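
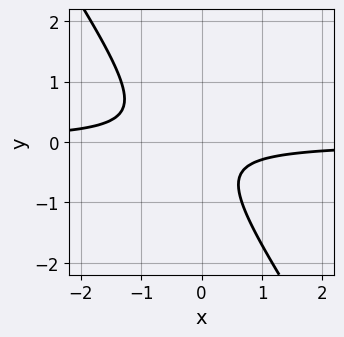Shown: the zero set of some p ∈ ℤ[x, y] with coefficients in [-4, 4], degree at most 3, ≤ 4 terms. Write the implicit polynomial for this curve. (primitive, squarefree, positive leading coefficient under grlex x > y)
First, degree: the shape is more complex than any degree-1 curve, so deg p = 2.
Next, against the integer gridlines: the curve avoids every integer y-axis point in the box; the curve avoids every integer x-axis point in the box.
Finally, these observations pin down the coefficients.

3*x*y + 2*y^2 + y + 1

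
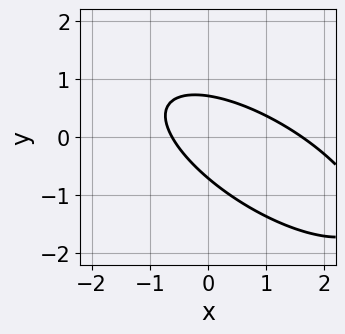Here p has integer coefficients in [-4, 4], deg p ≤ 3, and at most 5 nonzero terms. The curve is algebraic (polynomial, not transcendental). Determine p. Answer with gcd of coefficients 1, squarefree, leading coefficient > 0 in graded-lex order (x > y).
First, degree: the shape is more complex than any degree-1 curve, so deg p = 2.
Finally, the integer polynomial consistent with all of this is the stated p.

x^2 + 2*x*y + 2*y^2 - x - 1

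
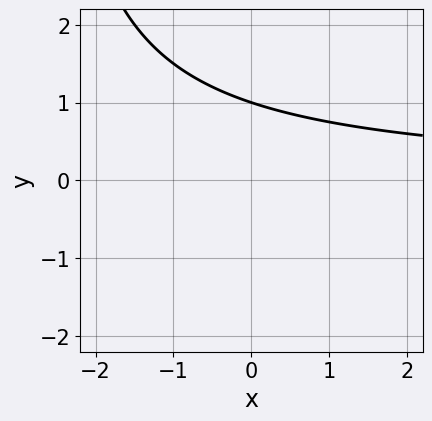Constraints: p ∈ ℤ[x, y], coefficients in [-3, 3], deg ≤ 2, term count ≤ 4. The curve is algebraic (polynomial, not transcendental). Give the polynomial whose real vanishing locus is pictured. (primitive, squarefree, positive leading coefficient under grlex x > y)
deg p = 2.
Reading off the gridlines: no x-intercept at any integer in the box; it crosses the y-axis at the gridline y = 1.
Assembling these constraints gives the stated polynomial.

x*y + 3*y - 3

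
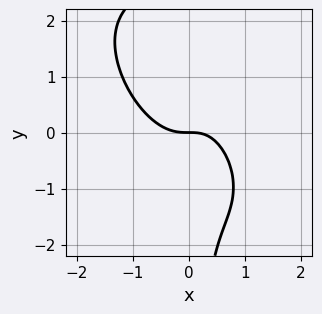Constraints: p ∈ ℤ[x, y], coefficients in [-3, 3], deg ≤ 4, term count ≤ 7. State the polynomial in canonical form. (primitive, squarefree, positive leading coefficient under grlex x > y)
First, degree: no degree-2 curve has this shape, so deg p = 3.
Next, from the axis intercepts and sections: one x-axis crossing is at x = 0; one y-axis crossing is at y = 0.
Finally, fitting integer coefficients to these (and the overall shape) gives p.

3*x^3 + 3*x^2*y + 2*x*y^2 - x*y + 2*y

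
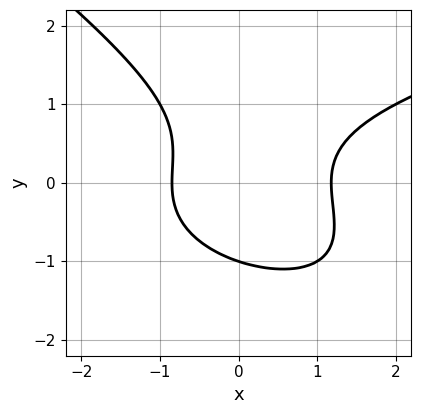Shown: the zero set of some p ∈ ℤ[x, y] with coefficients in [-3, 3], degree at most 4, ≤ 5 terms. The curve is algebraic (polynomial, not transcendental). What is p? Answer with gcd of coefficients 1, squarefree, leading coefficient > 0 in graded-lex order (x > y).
2*x*y^2 + 3*y^3 - 3*x^2 + x + 3

(a) Degree: no degree-2 curve has this shape, so deg p = 3.
(b) From the axis intercepts and sections: one y-axis crossing is at y = -1.
(c) These observations pin down the coefficients.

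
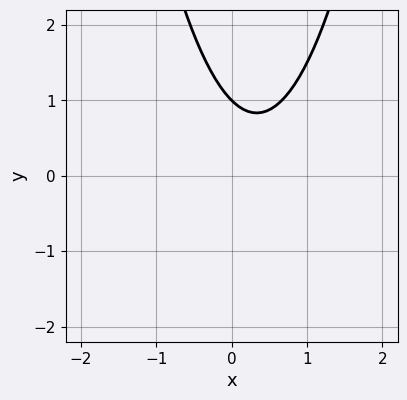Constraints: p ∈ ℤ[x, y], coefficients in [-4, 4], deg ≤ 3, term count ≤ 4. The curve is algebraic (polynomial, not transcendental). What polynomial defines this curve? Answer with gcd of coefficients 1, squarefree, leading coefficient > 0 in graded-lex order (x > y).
3*x^2 - 2*x - 2*y + 2

deg p = 2.
Reading off the gridlines: no x-intercept at any integer in the box; it crosses the y-axis at the gridline y = 1.
Matching integer coefficients to the picture gives p.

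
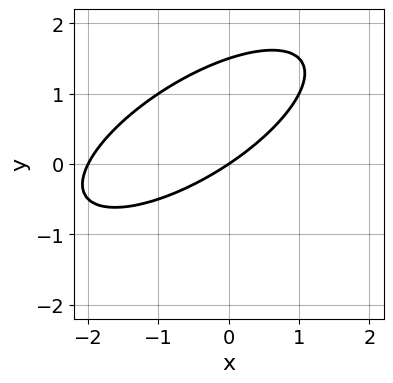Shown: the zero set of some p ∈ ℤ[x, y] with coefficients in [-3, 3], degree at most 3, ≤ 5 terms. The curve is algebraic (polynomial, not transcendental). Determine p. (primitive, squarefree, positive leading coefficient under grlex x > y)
1. Degree: no degree-1 curve has this shape, so deg p = 2.
2. Observable constraints: it crosses the y-axis at the gridline y = 0; among the integer gridlines, it crosses the x-axis at x ∈ {-2, 0}.
3. Solving for integer coefficients yields p as stated.

x^2 - 2*x*y + 2*y^2 + 2*x - 3*y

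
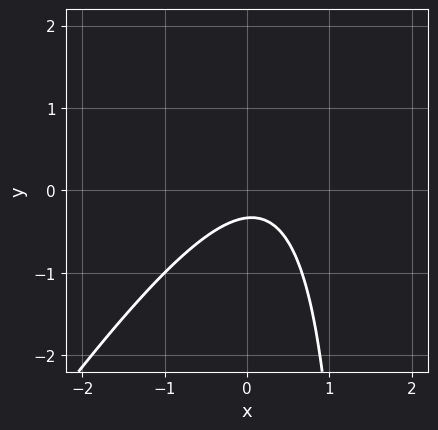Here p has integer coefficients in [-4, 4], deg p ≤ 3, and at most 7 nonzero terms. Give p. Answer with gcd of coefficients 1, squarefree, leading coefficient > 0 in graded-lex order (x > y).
(a) Degree: the shape is more complex than any degree-1 curve, so deg p = 2.
(b) Against the integer gridlines: it misses every integer gridline on the x-axis.
(c) Putting this together gives p.

3*x^2 - 2*x*y - x + 3*y + 1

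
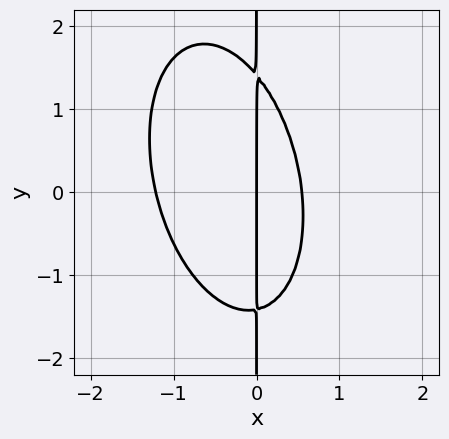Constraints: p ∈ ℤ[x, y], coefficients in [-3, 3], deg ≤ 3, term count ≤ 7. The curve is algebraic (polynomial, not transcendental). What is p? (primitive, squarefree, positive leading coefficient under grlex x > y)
deg p = 3. A generic line meets the curve in up to 3 points.
From the axis intercepts and sections: it meets the x-axis at x = 0 (among the integer gridlines); every point of the y-axis in the box is on the curve.
Together with the visible shape, these determine p as stated.

3*x^3 + x^2*y + x*y^2 + 2*x^2 - 2*x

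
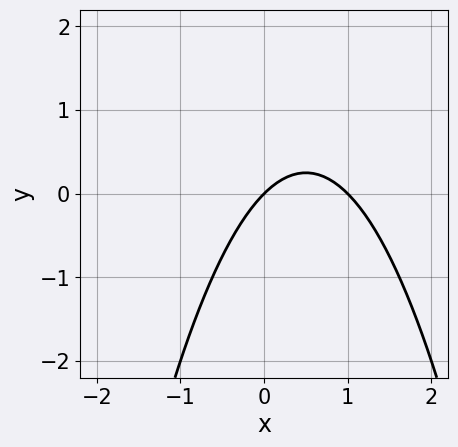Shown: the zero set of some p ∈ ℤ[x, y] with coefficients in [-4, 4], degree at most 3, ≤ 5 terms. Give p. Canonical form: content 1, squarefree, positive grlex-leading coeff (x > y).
1. The degree is 2 — the shape is more complex than any degree-1 curve.
2. Observable constraints: among the integer gridlines, it crosses the x-axis at x ∈ {0, 1}; it meets the y-axis at y = 0 (among the integer gridlines).
3. Solving for integer coefficients yields p as stated.

x^2 - x + y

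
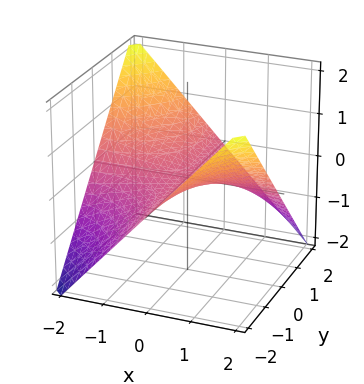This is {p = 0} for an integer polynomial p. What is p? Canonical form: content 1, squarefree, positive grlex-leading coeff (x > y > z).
x*y + 2*z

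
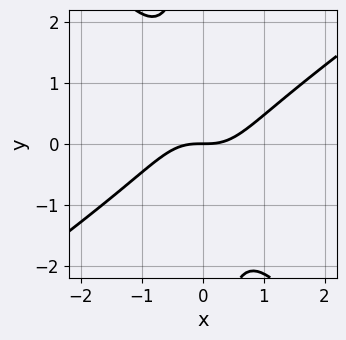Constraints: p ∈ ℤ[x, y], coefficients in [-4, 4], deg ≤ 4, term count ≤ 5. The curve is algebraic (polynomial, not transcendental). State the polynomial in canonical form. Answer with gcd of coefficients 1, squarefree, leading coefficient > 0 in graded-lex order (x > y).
3*x^3 - 2*x^2*y - 3*x*y^2 - 3*y

deg p = 3. The shape is more complex than any degree-2 curve.
Against the integer gridlines: it meets the x-axis at x = 0 (among the integer gridlines); one y-axis crossing is at y = 0.
The integer polynomial consistent with all of this is the stated p.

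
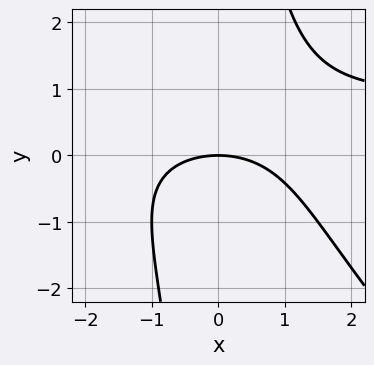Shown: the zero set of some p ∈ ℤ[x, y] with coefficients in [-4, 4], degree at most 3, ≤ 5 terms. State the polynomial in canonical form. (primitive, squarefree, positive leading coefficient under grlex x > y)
First, deg p = 3. A generic line meets the curve in up to 3 points.
Then, against the integer gridlines: it crosses the y-axis at the gridline y = 0; it meets the x-axis at x = 0 (among the integer gridlines).
Finally, solving for integer coefficients yields p as stated.

x^2*y + x*y^2 - x^2 - 3*y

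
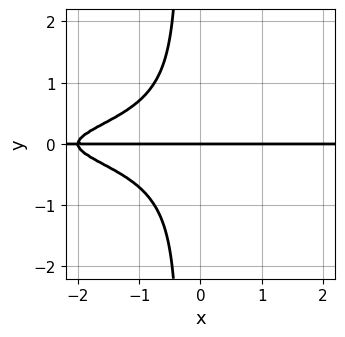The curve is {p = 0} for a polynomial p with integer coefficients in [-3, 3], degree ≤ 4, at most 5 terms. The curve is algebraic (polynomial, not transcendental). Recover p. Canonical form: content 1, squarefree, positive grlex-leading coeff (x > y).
Degree: the shape is more complex than any degree-3 curve, so deg p = 4.
From the axis intercepts and sections: one y-axis crossing is at y = 0; every point of the x-axis in the box is on the curve.
Solving for integer coefficients yields p as stated.

3*x*y^3 + y^3 + x*y + 2*y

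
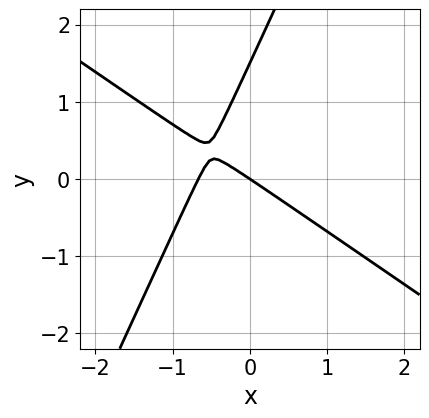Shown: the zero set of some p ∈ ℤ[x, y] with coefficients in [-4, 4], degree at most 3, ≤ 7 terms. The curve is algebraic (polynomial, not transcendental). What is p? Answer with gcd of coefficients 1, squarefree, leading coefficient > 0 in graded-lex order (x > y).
3*x^2 + 3*x*y - 2*y^2 + 2*x + 3*y

First, deg p = 2.
Next, from the axis intercepts and sections: it crosses the x-axis at the gridline x = 0; one y-axis crossing is at y = 0.
Finally, solving for integer coefficients yields p as stated.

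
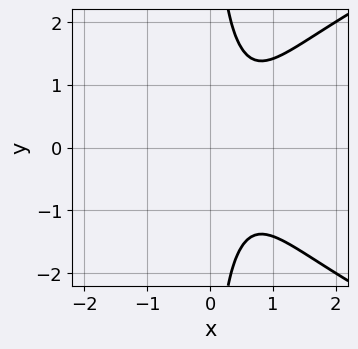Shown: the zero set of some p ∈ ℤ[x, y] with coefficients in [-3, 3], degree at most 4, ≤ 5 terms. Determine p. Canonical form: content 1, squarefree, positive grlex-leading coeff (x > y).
x*y^2 - 3*x^2 + 3*x - 2

1. The degree is 3 — a generic line meets the curve in up to 3 points.
2. Symmetries: the y ↦ −y reflection is a symmetry, so y appears only in even powers.
3. Checking where it meets the axes: no x-intercept at any integer in the box; the curve avoids every integer y-axis point in the box.
4. Assembling these constraints gives the stated polynomial.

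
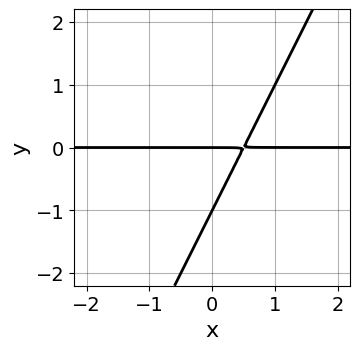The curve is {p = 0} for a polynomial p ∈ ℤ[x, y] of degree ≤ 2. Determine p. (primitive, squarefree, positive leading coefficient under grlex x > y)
2*x*y - y^2 - y

1. Degree: the shape is more complex than any degree-1 curve, so deg p = 2.
2. Against the integer gridlines: the y-axis gridline crossings are at y ∈ {-1, 0}; the visible x-axis segment lies entirely on the curve.
3. Fitting integer coefficients to these (and the overall shape) gives p.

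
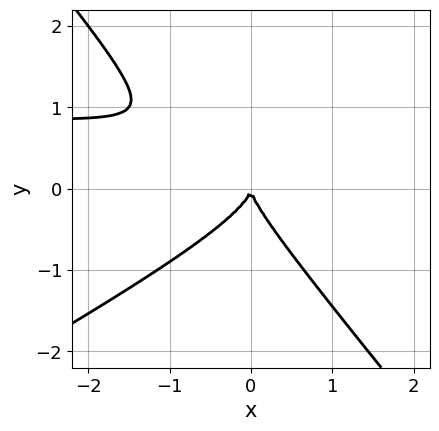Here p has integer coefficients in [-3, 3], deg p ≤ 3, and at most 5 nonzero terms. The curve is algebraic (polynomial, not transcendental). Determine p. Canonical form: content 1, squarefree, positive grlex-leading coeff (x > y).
Degree: no degree-2 curve has this shape, so deg p = 3.
Observable constraints: it meets the x-axis at x = 0 (among the integer gridlines); it meets the y-axis at y = 0 (among the integer gridlines).
Together with the visible shape, these determine p as stated.

2*x^2*y - 2*x*y^2 - 3*y^3 - 2*x^2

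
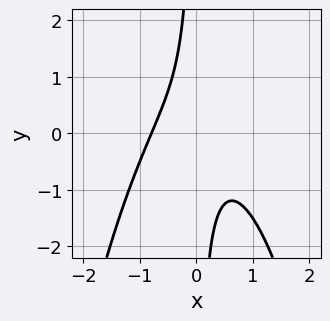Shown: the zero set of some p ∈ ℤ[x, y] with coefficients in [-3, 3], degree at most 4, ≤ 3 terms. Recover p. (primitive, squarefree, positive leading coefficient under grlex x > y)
1. deg p = 3. No degree-2 curve has this shape.
2. From the axis intercepts and sections: the curve avoids every integer y-axis point in the box.
3. Solving for integer coefficients yields p as stated.

2*x^3 + 2*x*y + 1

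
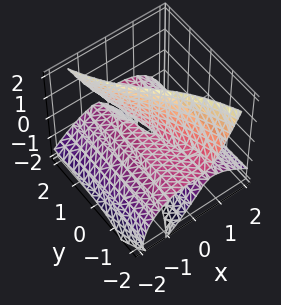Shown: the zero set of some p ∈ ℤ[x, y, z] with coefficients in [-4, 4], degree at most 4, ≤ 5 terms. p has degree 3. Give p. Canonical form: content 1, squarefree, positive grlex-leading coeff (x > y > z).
First, the degree is 3 — a generic line meets the surface in up to 3 points.
Then, from the visible intercepts: it meets the x-axis at x = 0 (among the integer gridlines); the visible y-axis segment lies entirely on the surface; the visible z-axis segment lies entirely on the surface.
Finally, solving for integer coefficients yields p as stated.

x^3 + y*z^2 + 3*x*z + y*z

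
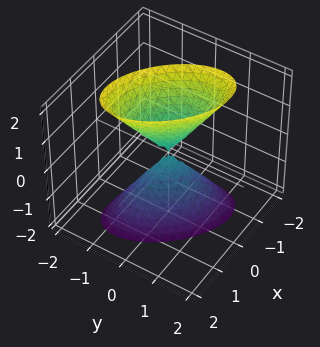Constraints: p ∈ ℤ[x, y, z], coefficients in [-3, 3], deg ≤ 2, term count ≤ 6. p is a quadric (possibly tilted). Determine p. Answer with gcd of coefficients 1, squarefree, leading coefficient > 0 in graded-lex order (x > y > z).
(a) I count 2 distinct pieces. They look like related sheets of one shape, so recover p as a whole.
(b) deg p = 2. The shape is more complex than any degree-1 surface.
(c) Observable constraints: it meets the z-axis at z = 0 (among the integer gridlines); it meets the y-axis at y = 0 (among the integer gridlines); it meets the x-axis at x = 0 (among the integer gridlines).
(d) Fitting integer coefficients to these (and the overall shape) gives p.

3*x^2 + 3*x*y + 3*y^2 - z^2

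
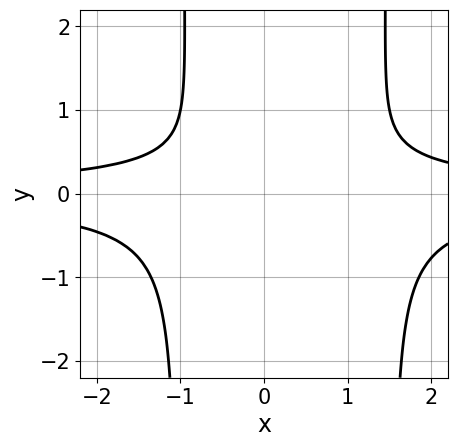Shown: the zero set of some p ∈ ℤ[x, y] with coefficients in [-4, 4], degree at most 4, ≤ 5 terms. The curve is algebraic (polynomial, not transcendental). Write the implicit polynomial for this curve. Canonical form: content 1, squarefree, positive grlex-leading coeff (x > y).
Degree: a generic line meets the curve in up to 4 points, so deg p = 4.
From the visible intercepts: the curve avoids every integer x-axis point in the box; no y-intercept at any integer in the box.
Assembling these constraints gives the stated polynomial.

2*x^2*y^2 - x*y^2 - 3*y^2 + y - 1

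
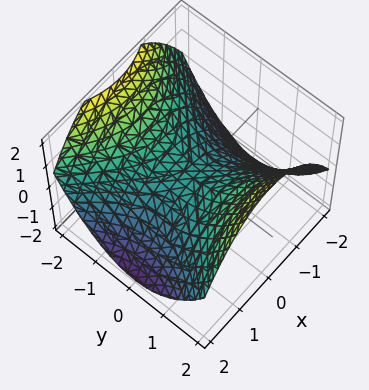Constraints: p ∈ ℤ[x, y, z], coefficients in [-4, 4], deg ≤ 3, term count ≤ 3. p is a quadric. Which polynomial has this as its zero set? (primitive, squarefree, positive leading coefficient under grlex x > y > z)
First, degree: a saddle surface; a quadric, so deg p = 2.
Next, symmetries: mirror symmetry x ↦ −x ⇒ only even powers of x; mirror symmetry y ↦ −y ⇒ only even powers of y.
Then, from the axis intercepts and sections: it meets the x-axis at x = 0 (among the integer gridlines); it crosses the z-axis at the gridline z = 0; it meets the y-axis at y = 0 (among the integer gridlines).
Finally, fitting integer coefficients to these (and the overall shape) gives p.

x^2 - y^2 + 2*z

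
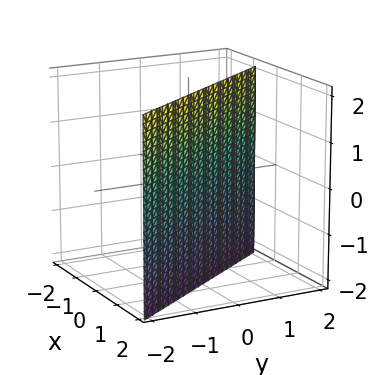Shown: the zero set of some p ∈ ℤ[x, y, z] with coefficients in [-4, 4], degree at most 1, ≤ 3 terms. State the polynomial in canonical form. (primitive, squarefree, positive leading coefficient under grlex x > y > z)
First, the degree is 1 — the surface is flat (a plane).
Next, from the axis intercepts and sections: it misses every integer gridline on the z-axis; it crosses the y-axis at the gridline y = 1.
Finally, the integer polynomial consistent with all of this is the stated p.

3*x + 2*y - 2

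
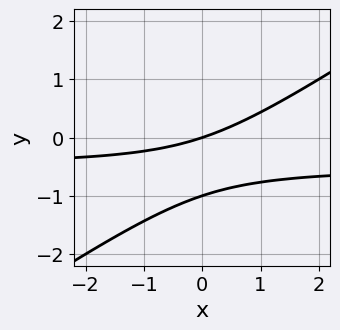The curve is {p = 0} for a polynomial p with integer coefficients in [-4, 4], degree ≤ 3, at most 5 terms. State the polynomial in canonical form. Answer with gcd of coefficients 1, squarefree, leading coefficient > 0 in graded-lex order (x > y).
2*x*y - 3*y^2 + x - 3*y

1. deg p = 2. No degree-1 curve has this shape.
2. From the axis intercepts and sections: the y-axis gridline crossings are at y ∈ {-1, 0}; it meets the x-axis at x = 0 (among the integer gridlines).
3. These observations pin down the coefficients.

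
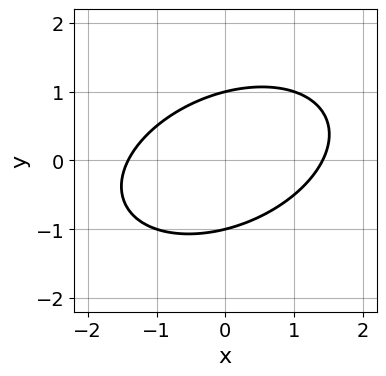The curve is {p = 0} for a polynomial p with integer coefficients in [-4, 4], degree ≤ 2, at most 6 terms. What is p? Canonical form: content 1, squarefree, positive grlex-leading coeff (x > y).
x^2 - x*y + 2*y^2 - 2

The degree is 2 — the shape is more complex than any degree-1 curve.
From the visible intercepts: among the integer gridlines, it crosses the y-axis at y ∈ {-1, 1}.
Assembling these constraints gives the stated polynomial.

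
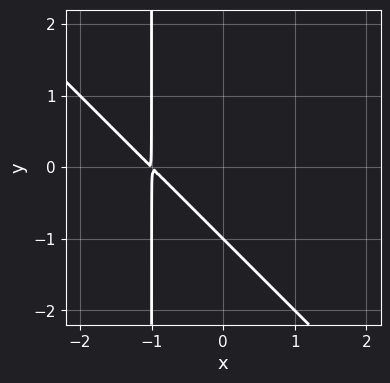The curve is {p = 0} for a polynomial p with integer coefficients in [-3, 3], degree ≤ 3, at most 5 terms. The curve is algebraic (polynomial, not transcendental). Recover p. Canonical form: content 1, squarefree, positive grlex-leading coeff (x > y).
First, deg p = 2.
Next, from the axis intercepts and sections: it meets the y-axis at y = -1 (among the integer gridlines).
Finally, fitting integer coefficients to these (and the overall shape) gives p.

x^2 + x*y + 2*x + y + 1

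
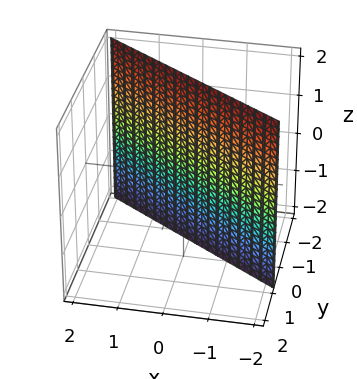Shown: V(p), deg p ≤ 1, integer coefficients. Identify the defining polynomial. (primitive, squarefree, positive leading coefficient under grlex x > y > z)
2*x + 3*y + 2

1. Degree: every cross-section is a straight line — this is a plane, so deg p = 1.
2. From the visible intercepts: no z-intercept at any integer in the box; it crosses the x-axis at the gridline x = -1.
3. Solving for integer coefficients yields p as stated.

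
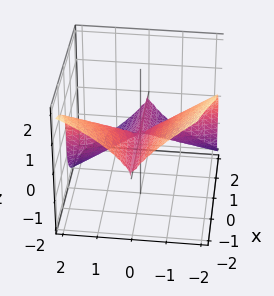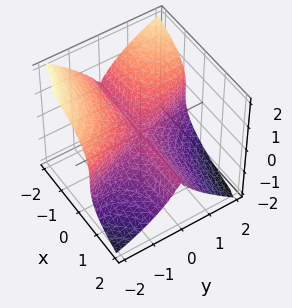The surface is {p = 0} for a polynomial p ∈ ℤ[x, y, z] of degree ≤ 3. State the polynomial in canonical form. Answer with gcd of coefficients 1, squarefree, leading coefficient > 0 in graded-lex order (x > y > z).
(a) Degree: no degree-2 surface has this shape, so deg p = 3.
(b) Observable constraints: it meets the y-axis at y = 0 (among the integer gridlines); it meets the z-axis at z = 0 (among the integer gridlines); the visible x-axis segment lies entirely on the surface.
(c) The integer polynomial consistent with all of this is the stated p.

3*x*y^2 + y^3 + 3*z^3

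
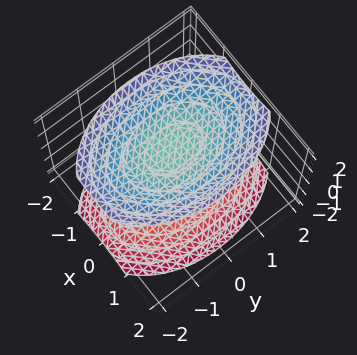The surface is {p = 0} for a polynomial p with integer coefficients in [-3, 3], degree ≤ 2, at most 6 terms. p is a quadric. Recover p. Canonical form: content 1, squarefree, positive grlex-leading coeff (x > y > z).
First, there are 2 components. They look like related sheets of one shape, so recover p as a whole.
Then, the degree is 2 — two separate bowl-shaped sheets opening away from each other; a quadric.
Then, symmetries: mirror symmetry x ↦ −x ⇒ only even powers of x; mirror symmetry y ↦ −y ⇒ only even powers of y; it's symmetric under z → −z, forcing even powers of z.
Next, from the axis intercepts and sections: the surface avoids every integer y-axis point in the box; it misses every integer gridline on the x-axis.
Finally, fitting integer coefficients to these (and the overall shape) gives p.

2*x^2 + y^2 - 2*z^2 + 3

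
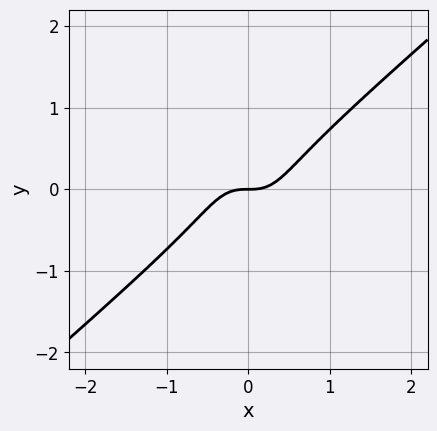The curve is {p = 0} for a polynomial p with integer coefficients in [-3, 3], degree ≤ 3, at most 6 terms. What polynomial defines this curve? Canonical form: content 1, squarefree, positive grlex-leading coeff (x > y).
3*x^3 - 2*x^2*y - 2*y^3 - y

Degree: no degree-2 curve has this shape, so deg p = 3.
Against the integer gridlines: it meets the y-axis at y = 0 (among the integer gridlines); one x-axis crossing is at x = 0.
Together with the visible shape, these determine p as stated.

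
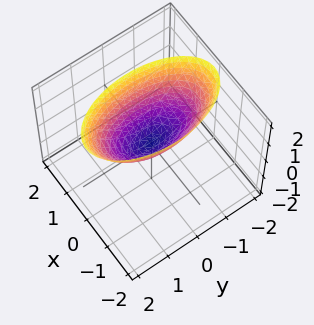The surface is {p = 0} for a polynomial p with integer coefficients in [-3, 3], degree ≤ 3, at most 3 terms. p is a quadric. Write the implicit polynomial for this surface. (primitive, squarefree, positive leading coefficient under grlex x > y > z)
The degree is 2 — a single bowl opening along one axis; a quadric.
Symmetries: it's symmetric under y → −y, forcing even powers of y; the x ↦ −x reflection is a symmetry, so x appears only in even powers.
From the axis intercepts and sections: it crosses the y-axis at the gridline y = 0; it meets the z-axis at z = 0 (among the integer gridlines); one x-axis crossing is at x = 0.
Solving for integer coefficients yields p as stated.

3*x^2 + y^2 - 2*z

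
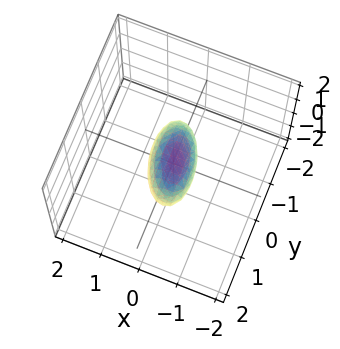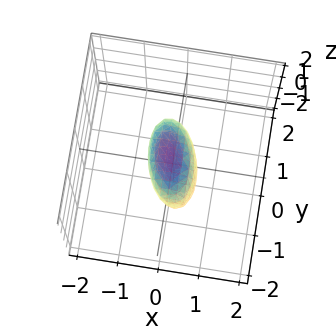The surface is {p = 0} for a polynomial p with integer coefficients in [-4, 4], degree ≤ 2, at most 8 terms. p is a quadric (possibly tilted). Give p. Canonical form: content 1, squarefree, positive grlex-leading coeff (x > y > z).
1. Degree: no degree-1 surface has this shape, so deg p = 2.
2. From the visible intercepts: among the integer gridlines, it crosses the y-axis at y ∈ {-1, 1}.
3. Matching integer coefficients to the picture gives p.

3*x^2 + x*y + x*z + y^2 + 2*z^2 - 1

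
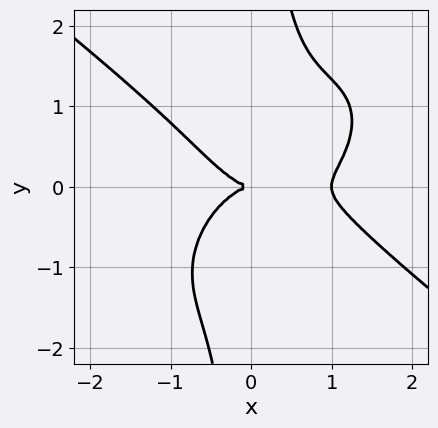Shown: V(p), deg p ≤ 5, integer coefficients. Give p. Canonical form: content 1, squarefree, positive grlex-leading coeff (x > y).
2*x^4 - x^2*y^2 + 3*x*y^3 - 2*x^3 - 3*y^2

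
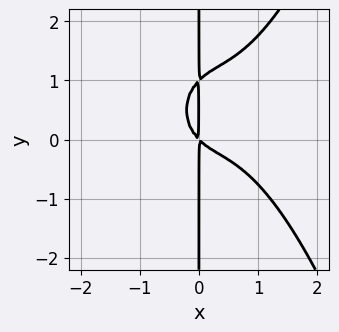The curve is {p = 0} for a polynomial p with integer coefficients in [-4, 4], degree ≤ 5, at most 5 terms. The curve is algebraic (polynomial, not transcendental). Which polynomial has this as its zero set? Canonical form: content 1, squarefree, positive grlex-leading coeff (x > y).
3*x^4 - 2*x^3 - 3*x*y^2 + 3*x^2 + 3*x*y

deg p = 4. No degree-3 curve has this shape.
Reading off the gridlines: the visible y-axis segment lies entirely on the curve.
Putting this together gives p.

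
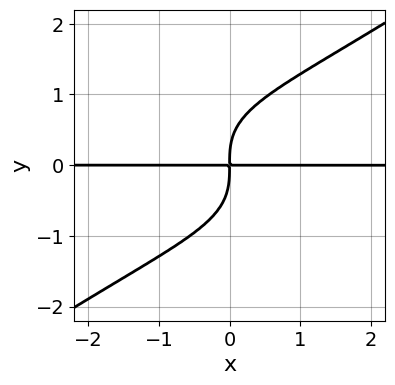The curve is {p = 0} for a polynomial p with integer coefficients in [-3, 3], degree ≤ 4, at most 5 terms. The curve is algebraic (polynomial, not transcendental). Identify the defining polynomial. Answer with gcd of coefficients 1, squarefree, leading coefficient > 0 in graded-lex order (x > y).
x^2*y^2 - 2*y^4 + 3*x*y

Degree: the shape is more complex than any degree-3 curve, so deg p = 4.
Checking where it meets the axes: every point of the x-axis in the box is on the curve.
Together with the visible shape, these determine p as stated.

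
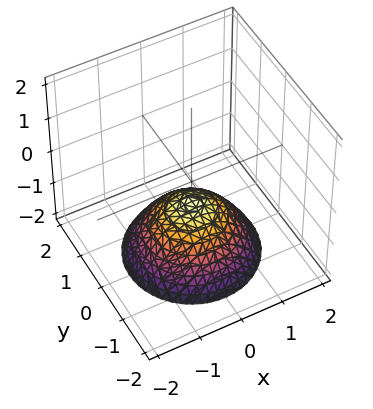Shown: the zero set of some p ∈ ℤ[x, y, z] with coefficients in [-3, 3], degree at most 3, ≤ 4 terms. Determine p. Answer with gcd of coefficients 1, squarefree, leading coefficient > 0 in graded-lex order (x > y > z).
2*x^2 + 2*y^2 + 3*z + 2

First, deg p = 2. No degree-1 surface has this shape.
Then, symmetries: rotational symmetry about the z-axis ⇒ p depends on x, y only through x² + y².
Next, reading off the gridlines: the surface avoids every integer y-axis point in the box; it misses every integer gridline on the x-axis; a circular section at z = -2 has radius between 1 and 2.
Finally, these observations pin down the coefficients.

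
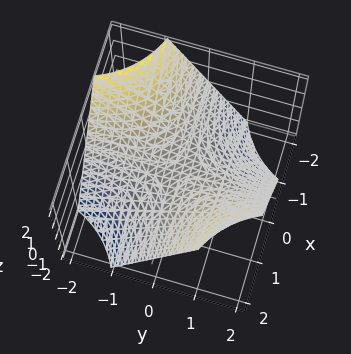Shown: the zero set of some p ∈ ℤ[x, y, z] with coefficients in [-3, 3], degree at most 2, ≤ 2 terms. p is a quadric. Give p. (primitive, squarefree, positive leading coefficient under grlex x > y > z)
deg p = 2.
From the axis intercepts and sections: the visible x-axis segment lies entirely on the surface; the visible y-axis segment lies entirely on the surface.
Together with the visible shape, these determine p as stated.

x*y - z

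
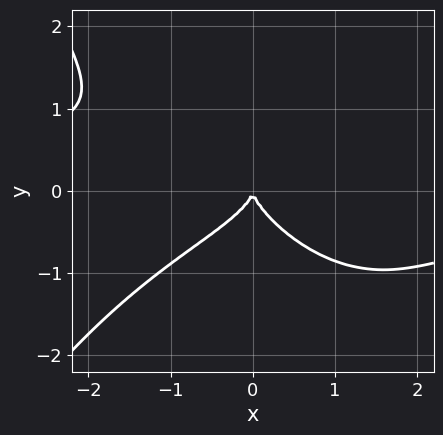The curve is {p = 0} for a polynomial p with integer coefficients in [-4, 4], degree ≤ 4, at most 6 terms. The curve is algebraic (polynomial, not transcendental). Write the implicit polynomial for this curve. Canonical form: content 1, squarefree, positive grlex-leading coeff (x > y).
1. Degree: no degree-3 curve has this shape, so deg p = 4.
2. Checking where it meets the axes: it meets the y-axis at y = 0 (among the integer gridlines); it crosses the x-axis at the gridline x = 0.
3. Solving for integer coefficients yields p as stated.

x^3*y + x*y^2 + 3*y^3 + 2*x^2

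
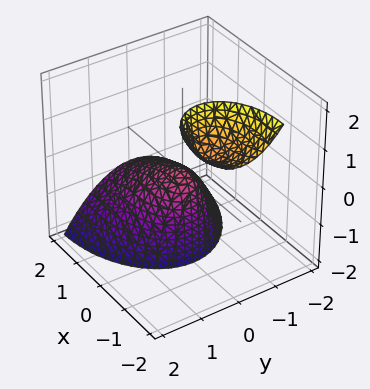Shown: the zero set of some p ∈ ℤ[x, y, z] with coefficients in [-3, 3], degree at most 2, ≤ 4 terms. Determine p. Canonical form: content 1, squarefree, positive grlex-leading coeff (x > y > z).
There are 2 components. They look like related sheets of one shape, so recover p as a whole.
deg p = 2. The shape is more complex than any degree-1 surface.
Reading off the gridlines: it meets the y-axis at y = 0 (among the integer gridlines); it meets the z-axis at z = 0 (among the integer gridlines); it crosses the x-axis at the gridline x = 0.
Together with the visible shape, these determine p as stated.

x^2 + 2*x*z + 2*y^2 + z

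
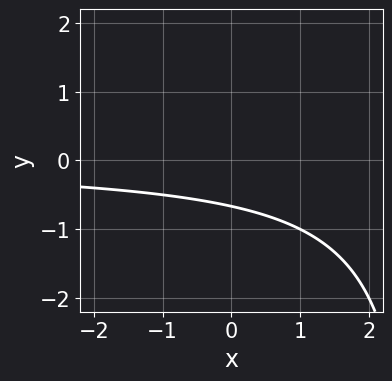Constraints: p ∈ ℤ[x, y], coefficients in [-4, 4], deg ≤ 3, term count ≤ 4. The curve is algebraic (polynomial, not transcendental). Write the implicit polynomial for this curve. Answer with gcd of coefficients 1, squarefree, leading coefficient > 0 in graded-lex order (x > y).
1. The degree is 2 — a generic line meets the curve in up to 2 points.
2. Against the integer gridlines: it misses every integer gridline on the x-axis.
3. Putting this together gives p.

x*y - 3*y - 2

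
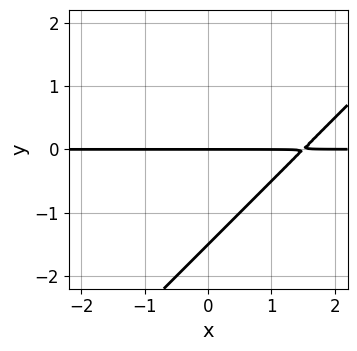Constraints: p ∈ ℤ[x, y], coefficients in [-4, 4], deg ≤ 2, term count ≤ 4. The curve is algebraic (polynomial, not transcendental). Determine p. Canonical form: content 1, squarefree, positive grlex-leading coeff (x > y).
First, deg p = 2. The shape is more complex than any degree-1 curve.
Next, from the axis intercepts and sections: one y-axis crossing is at y = 0; every point of the x-axis in the box is on the curve.
Finally, the integer polynomial consistent with all of this is the stated p.

2*x*y - 2*y^2 - 3*y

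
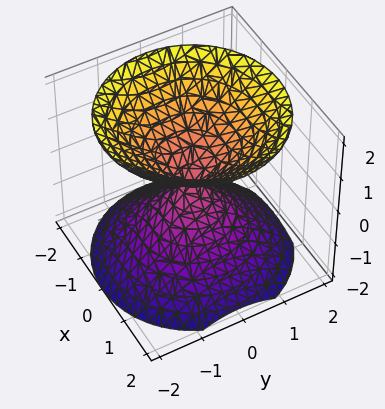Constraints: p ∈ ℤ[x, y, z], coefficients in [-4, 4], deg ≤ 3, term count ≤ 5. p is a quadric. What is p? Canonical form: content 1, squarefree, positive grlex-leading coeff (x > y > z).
x^2 + y^2 - z^2

First, there are 2 components. They look like related sheets of one shape, so recover p as a whole.
Next, the degree is 2 — a double cone through the origin; a quadric.
Next, symmetries: mirror symmetry z ↦ −z ⇒ only even powers of z; every cross-section ⟂ z is a circle, so x, y appear only via x² + y².
Then, from the visible intercepts: it crosses the x-axis at the gridline x = 0; a circular section at z = -1 has radius exactly 1; it meets the y-axis at y = 0 (among the integer gridlines); it meets the z-axis at z = 0 (among the integer gridlines).
Finally, these observations pin down the coefficients.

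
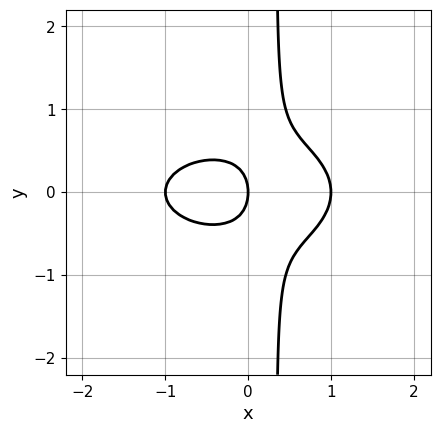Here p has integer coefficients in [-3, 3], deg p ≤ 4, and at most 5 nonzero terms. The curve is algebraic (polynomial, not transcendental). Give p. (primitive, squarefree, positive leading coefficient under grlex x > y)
x^3 + 3*x*y^2 - y^2 - x

The degree is 3 — a generic line meets the curve in up to 3 points.
Symmetries: the y ↦ −y reflection is a symmetry, so y appears only in even powers.
From the axis intercepts and sections: it crosses the y-axis at the gridline y = 0; among the integer gridlines, it crosses the x-axis at x ∈ {-1, 0, 1}.
These observations pin down the coefficients.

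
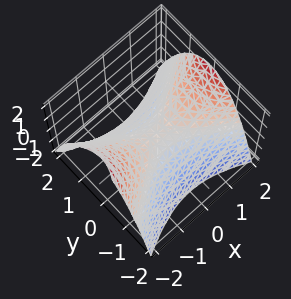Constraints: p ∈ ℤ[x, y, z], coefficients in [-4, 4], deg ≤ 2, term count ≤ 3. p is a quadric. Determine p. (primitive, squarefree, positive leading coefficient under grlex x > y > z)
First, deg p = 2. A saddle surface; a quadric.
Then, symmetries: it's symmetric under x → −x, forcing even powers of x; it's symmetric under y → −y, forcing even powers of y.
Then, observable constraints: it crosses the y-axis at the gridline y = 0; one x-axis crossing is at x = 0; it meets the z-axis at z = 0 (among the integer gridlines).
Finally, these observations pin down the coefficients.

x^2 - 2*y^2 - 2*z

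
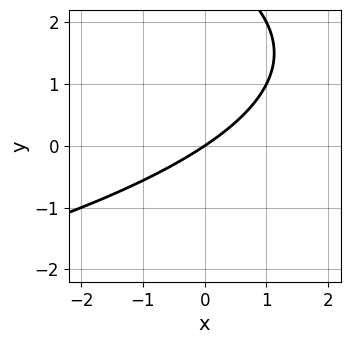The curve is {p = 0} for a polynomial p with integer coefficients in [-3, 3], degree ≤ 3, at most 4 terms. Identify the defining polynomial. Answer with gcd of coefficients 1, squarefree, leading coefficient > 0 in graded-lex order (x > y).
y^2 + 2*x - 3*y

1. Degree: a generic line meets the curve in up to 2 points, so deg p = 2.
2. From the axis intercepts and sections: it crosses the y-axis at the gridline y = 0; it meets the x-axis at x = 0 (among the integer gridlines).
3. Matching integer coefficients to the picture gives p.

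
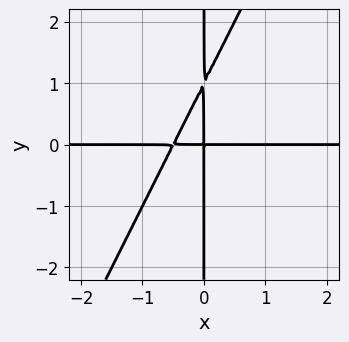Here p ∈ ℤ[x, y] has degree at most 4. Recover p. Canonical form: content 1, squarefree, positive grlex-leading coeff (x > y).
First, the degree is 3 — a generic line meets the curve in up to 3 points.
Then, reading off the gridlines: every point of the x-axis in the box is on the curve; the visible y-axis segment lies entirely on the curve.
Finally, putting this together gives p.

2*x^2*y - x*y^2 + x*y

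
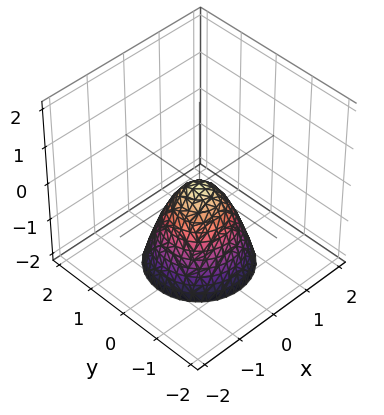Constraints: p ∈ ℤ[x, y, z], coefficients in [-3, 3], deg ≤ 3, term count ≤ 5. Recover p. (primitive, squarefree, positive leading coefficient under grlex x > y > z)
1. Degree: a paraboloid; a quadric, so deg p = 2.
2. Symmetries: rotational symmetry about the z-axis ⇒ p depends on x, y only through x² + y².
3. From the axis intercepts and sections: it meets the x-axis at x = 0 (among the integer gridlines); one z-axis crossing is at z = 0; it meets the y-axis at y = 0 (among the integer gridlines); a circular section at z = -1 has radius between 0 and 1.
4. Solving for integer coefficients yields p as stated.

3*x^2 + 3*y^2 + 2*z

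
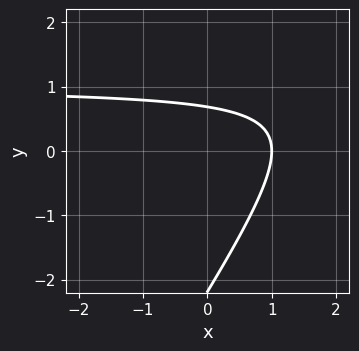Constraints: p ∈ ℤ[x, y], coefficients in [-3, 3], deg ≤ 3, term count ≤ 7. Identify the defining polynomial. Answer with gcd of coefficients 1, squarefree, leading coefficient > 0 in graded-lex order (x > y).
3*x*y - 2*y^2 - 3*x - 3*y + 3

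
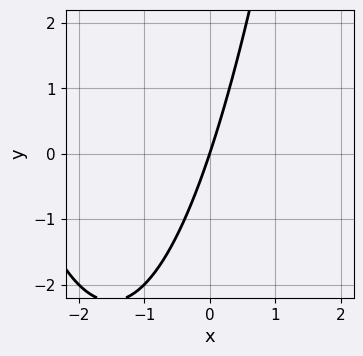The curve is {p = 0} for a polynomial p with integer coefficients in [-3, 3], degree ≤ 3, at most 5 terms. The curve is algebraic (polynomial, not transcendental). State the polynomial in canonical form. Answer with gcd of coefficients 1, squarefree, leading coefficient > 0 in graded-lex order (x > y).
1. deg p = 2. No degree-1 curve has this shape.
2. From the visible intercepts: one y-axis crossing is at y = 0; one x-axis crossing is at x = 0.
3. Solving for integer coefficients yields p as stated.

x^2 + 3*x - y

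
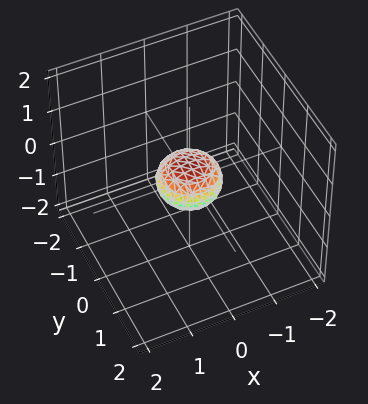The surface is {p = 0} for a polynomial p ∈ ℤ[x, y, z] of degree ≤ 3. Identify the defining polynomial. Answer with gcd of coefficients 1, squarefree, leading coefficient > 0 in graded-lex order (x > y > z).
First, degree: no degree-1 surface has this shape, so deg p = 2.
Then, symmetries: the z-axis is an axis of rotation, so x and y enter only as x² + y².
Next, checking where it meets the axes: a circular section at z = 0 has radius between 0 and 1.
Finally, matching integer coefficients to the picture gives p.

2*x^2 + 2*y^2 + 3*z^2 - 1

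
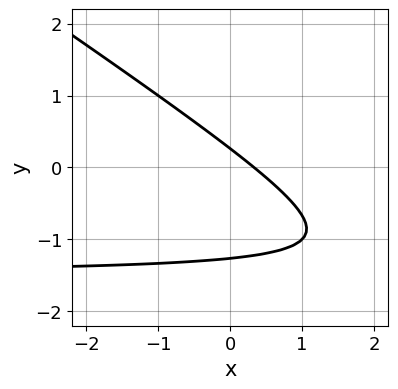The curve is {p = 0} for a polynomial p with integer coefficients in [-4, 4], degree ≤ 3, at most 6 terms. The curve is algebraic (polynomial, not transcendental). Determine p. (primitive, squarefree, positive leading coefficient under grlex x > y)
2*x*y + 3*y^2 + 3*x + 3*y - 1

(a) deg p = 2. A generic line meets the curve in up to 2 points.
(b) Matching integer coefficients to the picture gives p.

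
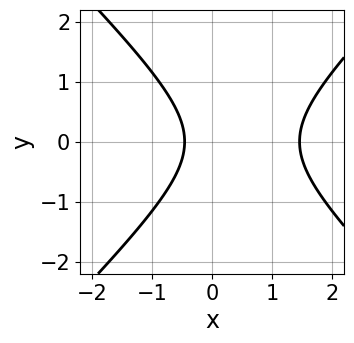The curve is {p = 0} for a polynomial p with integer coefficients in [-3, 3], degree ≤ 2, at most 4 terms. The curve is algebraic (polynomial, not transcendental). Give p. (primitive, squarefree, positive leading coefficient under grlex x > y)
(a) Degree: the shape is more complex than any degree-1 curve, so deg p = 2.
(b) Symmetries: the y ↦ −y reflection is a symmetry, so y appears only in even powers.
(c) Observable constraints: no y-intercept at any integer in the box.
(d) Solving for integer coefficients yields p as stated.

3*x^2 - 3*y^2 - 3*x - 2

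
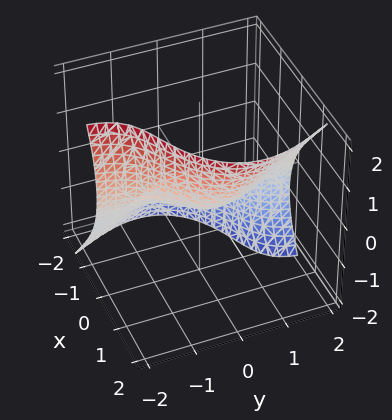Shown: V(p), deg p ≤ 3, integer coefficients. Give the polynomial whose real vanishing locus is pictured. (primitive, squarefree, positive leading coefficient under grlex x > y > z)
Degree: no degree-2 surface has this shape, so deg p = 3.
Against the integer gridlines: one z-axis crossing is at z = 0; every point of the y-axis in the box is on the surface; it crosses the x-axis at the gridline x = 0.
Matching integer coefficients to the picture gives p.

x^3 + 2*x*y^2 - y*z^2 - 3*z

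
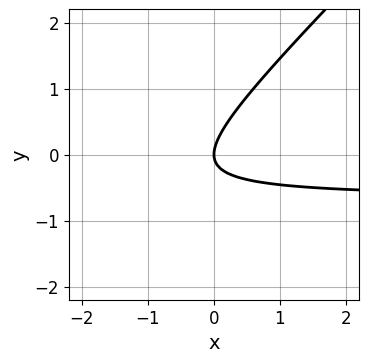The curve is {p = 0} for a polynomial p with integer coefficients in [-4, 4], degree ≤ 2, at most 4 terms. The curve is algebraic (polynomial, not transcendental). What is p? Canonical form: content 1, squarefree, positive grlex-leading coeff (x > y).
3*x*y - 3*y^2 + 2*x

The degree is 2 — a generic line meets the curve in up to 2 points.
Observable constraints: it meets the y-axis at y = 0 (among the integer gridlines); it meets the x-axis at x = 0 (among the integer gridlines).
The integer polynomial consistent with all of this is the stated p.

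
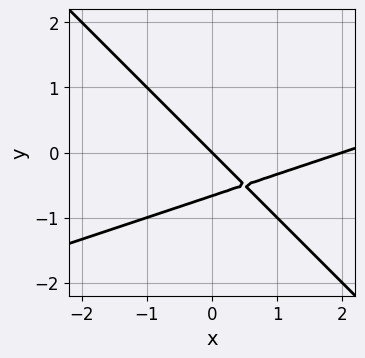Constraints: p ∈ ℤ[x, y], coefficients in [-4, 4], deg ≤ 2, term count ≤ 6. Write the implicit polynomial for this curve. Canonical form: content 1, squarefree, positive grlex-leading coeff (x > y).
(a) Degree: the shape is more complex than any degree-1 curve, so deg p = 2.
(b) Observable constraints: among the integer gridlines, it crosses the x-axis at x ∈ {0, 2}; it meets the y-axis at y = 0 (among the integer gridlines).
(c) These observations pin down the coefficients.

x^2 - 2*x*y - 3*y^2 - 2*x - 2*y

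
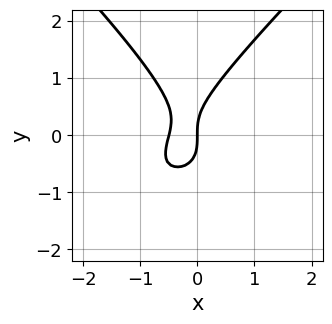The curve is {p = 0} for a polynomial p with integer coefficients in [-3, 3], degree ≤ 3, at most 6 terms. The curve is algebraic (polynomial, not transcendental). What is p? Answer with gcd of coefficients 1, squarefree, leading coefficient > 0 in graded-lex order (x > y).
1. Degree: no degree-2 curve has this shape, so deg p = 3.
2. From the visible intercepts: one x-axis crossing is at x = 0; one y-axis crossing is at y = 0.
3. Assembling these constraints gives the stated polynomial.

x^2*y - y^3 + 2*x^2 + x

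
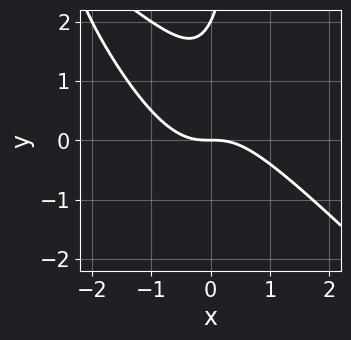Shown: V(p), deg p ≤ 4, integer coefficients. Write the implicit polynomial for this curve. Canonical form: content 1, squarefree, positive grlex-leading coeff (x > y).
Degree: the shape is more complex than any degree-2 curve, so deg p = 3.
From the visible intercepts: it meets the x-axis at x = 0 (among the integer gridlines); the y-axis gridline crossings are at y ∈ {0, 2}.
Fitting integer coefficients to these (and the overall shape) gives p.

2*x^3 + 3*x^2*y + x*y^2 - y^2 + 2*y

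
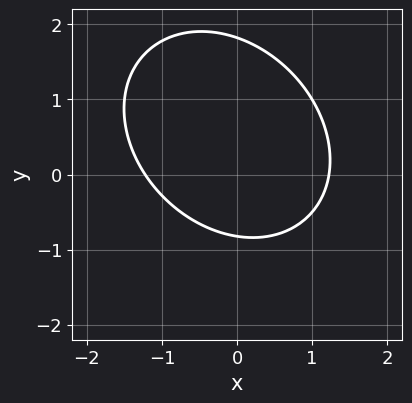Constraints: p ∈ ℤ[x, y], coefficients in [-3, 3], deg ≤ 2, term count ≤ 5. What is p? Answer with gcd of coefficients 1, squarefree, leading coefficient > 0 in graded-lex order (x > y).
2*x^2 + x*y + 2*y^2 - 2*y - 3

First, degree: no degree-1 curve has this shape, so deg p = 2.
Finally, putting this together gives p.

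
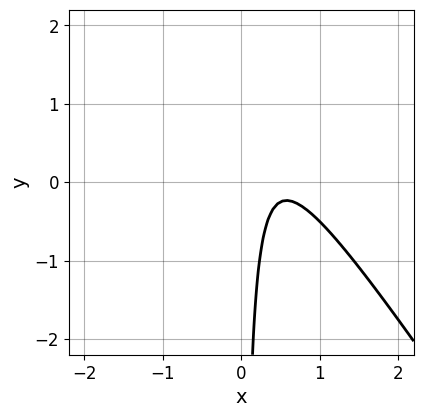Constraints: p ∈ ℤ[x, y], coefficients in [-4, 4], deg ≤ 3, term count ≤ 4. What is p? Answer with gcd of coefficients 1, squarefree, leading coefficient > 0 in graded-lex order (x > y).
3*x^2 + 2*x*y - 3*x + 1

(a) The degree is 2 — no degree-1 curve has this shape.
(b) Reading off the gridlines: the curve avoids every integer x-axis point in the box; the curve avoids every integer y-axis point in the box.
(c) The integer polynomial consistent with all of this is the stated p.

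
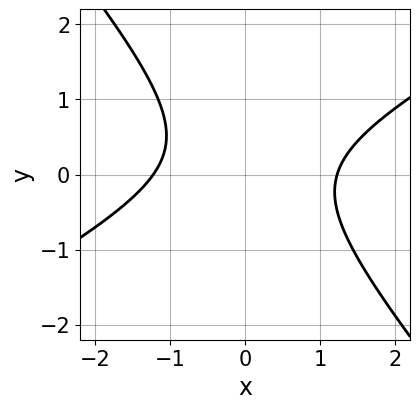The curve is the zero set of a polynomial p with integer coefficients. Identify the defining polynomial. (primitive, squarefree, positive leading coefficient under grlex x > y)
1. Degree: the shape is more complex than any degree-1 curve, so deg p = 2.
2. From the axis intercepts and sections: no y-intercept at any integer in the box.
3. Matching integer coefficients to the picture gives p.

2*x^2 - 2*x*y - 3*y^2 + y - 3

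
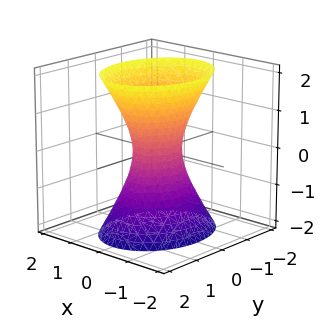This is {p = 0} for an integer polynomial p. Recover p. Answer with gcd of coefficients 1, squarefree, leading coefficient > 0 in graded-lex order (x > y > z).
3*x^2 + 2*y^2 - z^2 - 1

First, degree: an hourglass — one-sheet hyperboloid; a quadric, so deg p = 2.
Then, symmetries: it's symmetric under z → −z, forcing even powers of z; mirror symmetry y ↦ −y ⇒ only even powers of y; the x ↦ −x reflection is a symmetry, so x appears only in even powers.
Next, from the axis intercepts and sections: it misses every integer gridline on the z-axis.
Finally, solving for integer coefficients yields p as stated.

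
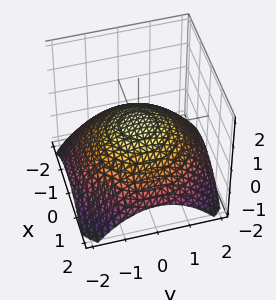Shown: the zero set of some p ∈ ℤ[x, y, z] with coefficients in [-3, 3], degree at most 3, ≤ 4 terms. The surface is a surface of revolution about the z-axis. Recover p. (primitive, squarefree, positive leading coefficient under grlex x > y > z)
x^2 + y^2 + 3*z - 1

First, deg p = 2. No degree-1 surface has this shape.
Then, symmetry: the surface is invariant under rotation about z: p = q(x² + y², z).
Next, reading off the gridlines: the x-axis gridline crossings are at x ∈ {-1, 1}; a circular section at z = 0 has radius exactly 1; among the integer gridlines, it crosses the y-axis at y ∈ {-1, 1}.
Finally, together with the visible shape, these determine p as stated.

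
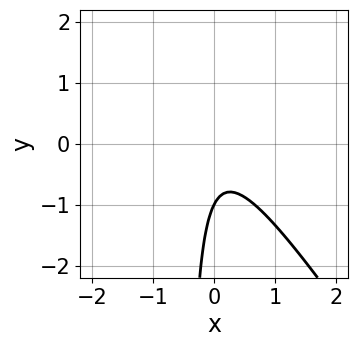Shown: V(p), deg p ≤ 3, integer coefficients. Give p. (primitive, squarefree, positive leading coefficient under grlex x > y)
3*x^2 + 2*x*y + y + 1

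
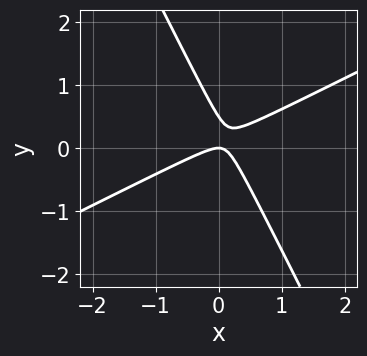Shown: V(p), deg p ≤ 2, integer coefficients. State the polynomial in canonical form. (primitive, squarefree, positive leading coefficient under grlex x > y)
2*x^2 - 3*x*y - 2*y^2 + y

First, degree: the shape is more complex than any degree-1 curve, so deg p = 2.
Then, reading off the gridlines: one x-axis crossing is at x = 0; it crosses the y-axis at the gridline y = 0.
Finally, the integer polynomial consistent with all of this is the stated p.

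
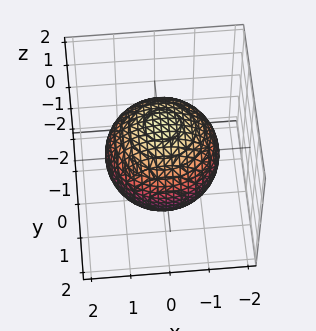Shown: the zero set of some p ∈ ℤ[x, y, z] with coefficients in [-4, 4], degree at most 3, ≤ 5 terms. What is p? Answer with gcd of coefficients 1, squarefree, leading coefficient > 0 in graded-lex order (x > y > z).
x^2 + y^2 + z^2 - 2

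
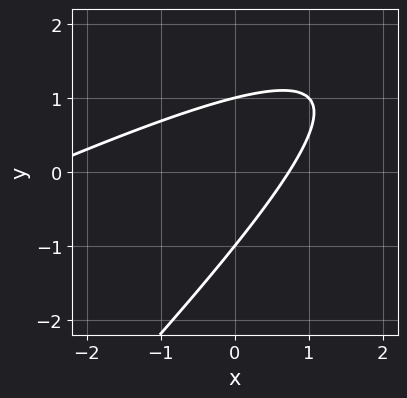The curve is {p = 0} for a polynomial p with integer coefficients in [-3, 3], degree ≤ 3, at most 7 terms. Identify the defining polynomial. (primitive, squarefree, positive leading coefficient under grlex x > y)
x^2 - 3*x*y + 2*y^2 + 2*x - 2

(a) deg p = 2. No degree-1 curve has this shape.
(b) Checking where it meets the axes: among the integer gridlines, it crosses the y-axis at y ∈ {-1, 1}.
(c) Fitting integer coefficients to these (and the overall shape) gives p.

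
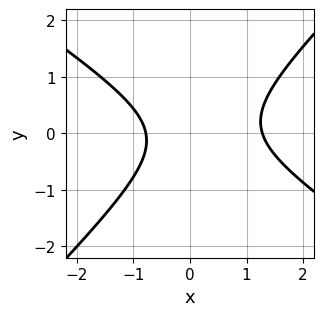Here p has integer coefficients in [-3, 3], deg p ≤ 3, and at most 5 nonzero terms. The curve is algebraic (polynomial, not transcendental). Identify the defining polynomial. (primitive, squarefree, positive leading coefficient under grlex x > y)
2*x^2 + x*y - 3*y^2 - x - 2

Degree: no degree-1 curve has this shape, so deg p = 2.
From the axis intercepts and sections: no y-intercept at any integer in the box.
Solving for integer coefficients yields p as stated.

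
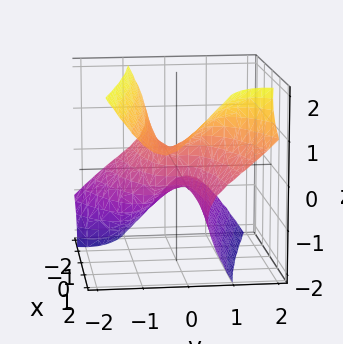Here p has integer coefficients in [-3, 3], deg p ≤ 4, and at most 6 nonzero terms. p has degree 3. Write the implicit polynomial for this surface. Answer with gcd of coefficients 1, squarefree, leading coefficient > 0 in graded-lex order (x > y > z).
1. Degree: the shape is more complex than any degree-2 surface, so deg p = 3.
2. From the visible intercepts: it crosses the x-axis at the gridline x = 0; it meets the y-axis at y = 0 (among the integer gridlines).
3. Solving for integer coefficients yields p as stated.

3*x*y*z - 3*y^3 + 3*y^2*z - 2*z^3 + x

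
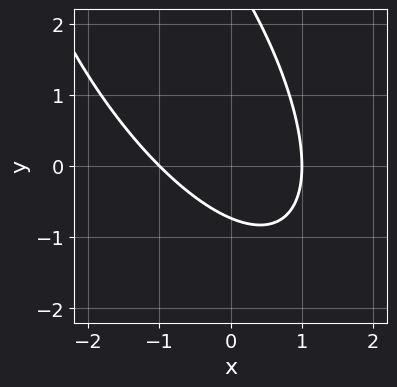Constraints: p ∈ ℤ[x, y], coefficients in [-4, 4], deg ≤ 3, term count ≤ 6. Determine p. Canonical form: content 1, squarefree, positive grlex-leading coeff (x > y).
Degree: no degree-1 curve has this shape, so deg p = 2.
Checking where it meets the axes: the x-axis gridline crossings are at x ∈ {-1, 1}.
Fitting integer coefficients to these (and the overall shape) gives p.

2*x^2 + 2*x*y + y^2 - 2*y - 2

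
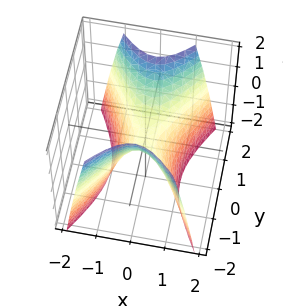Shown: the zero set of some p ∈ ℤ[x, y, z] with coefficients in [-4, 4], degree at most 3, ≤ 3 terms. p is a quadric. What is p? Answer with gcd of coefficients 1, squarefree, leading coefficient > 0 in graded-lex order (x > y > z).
First, degree: a hyperbolic paraboloid; a quadric, so deg p = 2.
Then, symmetries: it's symmetric under x → −x, forcing even powers of x; mirror symmetry y ↦ −y ⇒ only even powers of y.
Then, against the integer gridlines: it crosses the z-axis at the gridline z = 0; one x-axis crossing is at x = 0; it meets the y-axis at y = 0 (among the integer gridlines).
Finally, together with the visible shape, these determine p as stated.

2*x^2 - y^2 + z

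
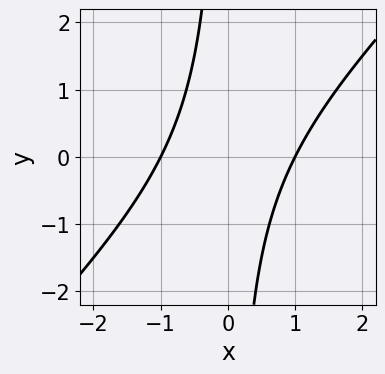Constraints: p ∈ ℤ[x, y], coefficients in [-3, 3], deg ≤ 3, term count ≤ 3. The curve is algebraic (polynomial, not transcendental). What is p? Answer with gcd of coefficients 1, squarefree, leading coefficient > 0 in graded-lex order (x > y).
x^2 - x*y - 1

deg p = 2. The shape is more complex than any degree-1 curve.
Reading off the gridlines: it misses every integer gridline on the y-axis; among the integer gridlines, it crosses the x-axis at x ∈ {-1, 1}.
Together with the visible shape, these determine p as stated.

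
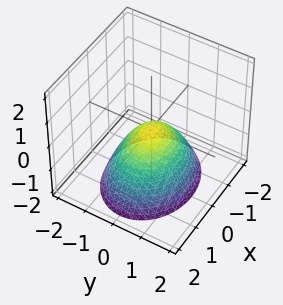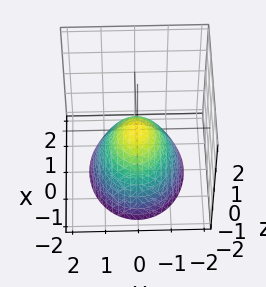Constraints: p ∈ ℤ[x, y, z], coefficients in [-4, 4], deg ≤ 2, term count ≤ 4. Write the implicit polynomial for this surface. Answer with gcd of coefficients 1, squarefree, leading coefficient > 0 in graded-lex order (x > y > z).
(a) deg p = 2. A paraboloid; a quadric.
(b) Symmetries: it's symmetric under x → −x, forcing even powers of x; it's symmetric under y → −y, forcing even powers of y.
(c) Observable constraints: it crosses the x-axis at the gridline x = 0; it crosses the z-axis at the gridline z = 0; it meets the y-axis at y = 0 (among the integer gridlines).
(d) Matching integer coefficients to the picture gives p.

2*x^2 + 3*y^2 + 3*z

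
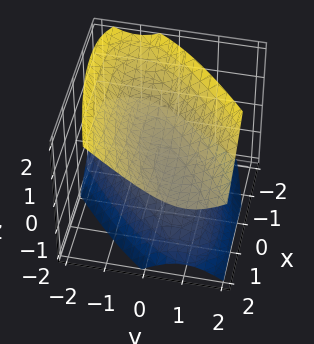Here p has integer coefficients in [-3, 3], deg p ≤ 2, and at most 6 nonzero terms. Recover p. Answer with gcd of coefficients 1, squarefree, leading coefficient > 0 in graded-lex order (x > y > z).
(a) I count 2 distinct pieces. They look like related sheets of one shape, so recover p as a whole.
(b) deg p = 2. The shape is more complex than any degree-1 surface.
(c) Against the integer gridlines: it misses every integer gridline on the y-axis; it misses every integer gridline on the x-axis.
(d) Together with the visible shape, these determine p as stated.

x^2 - 3*x*y - 2*x*z + 3*y^2 - 3*z^2 + 1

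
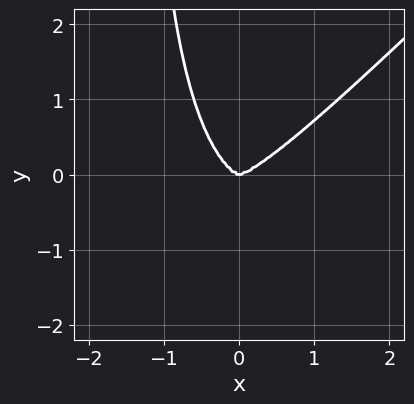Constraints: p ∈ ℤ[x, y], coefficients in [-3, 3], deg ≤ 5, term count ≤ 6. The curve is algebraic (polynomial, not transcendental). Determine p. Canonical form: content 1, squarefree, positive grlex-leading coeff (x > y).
(a) The degree is 4 — a generic line meets the curve in up to 4 points.
(b) From the axis intercepts and sections: one x-axis crossing is at x = 0; one y-axis crossing is at y = 0.
(c) Solving for integer coefficients yields p as stated.

3*x^4 - 3*x^3*y + 2*x^2*y^2 - 2*x*y^3 - 3*y^3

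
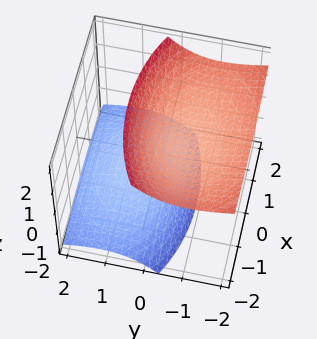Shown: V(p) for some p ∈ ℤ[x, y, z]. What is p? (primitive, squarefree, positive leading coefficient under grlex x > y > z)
x^2 + 2*y^2 + 3*y*z - 2*z^2 + 2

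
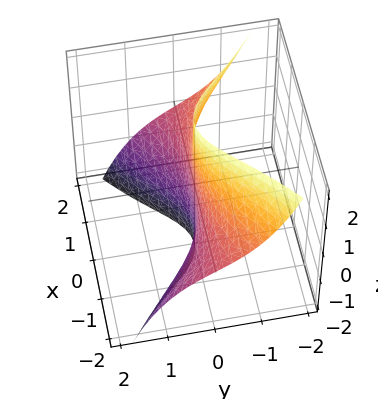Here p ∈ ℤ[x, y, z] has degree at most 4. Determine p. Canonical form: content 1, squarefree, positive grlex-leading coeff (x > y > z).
Degree: the shape is more complex than any degree-2 surface, so deg p = 3.
Observable constraints: every point of the x-axis in the box is on the surface; every point of the z-axis in the box is on the surface.
Assembling these constraints gives the stated polynomial.

x^2*z + y^3 + 3*y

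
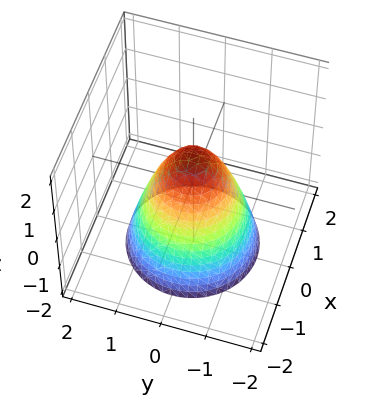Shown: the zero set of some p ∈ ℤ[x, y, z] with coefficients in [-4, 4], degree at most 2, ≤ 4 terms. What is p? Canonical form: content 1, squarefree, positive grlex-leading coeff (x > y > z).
1. deg p = 2. A generic line meets the surface in up to 2 points.
2. Symmetries: every cross-section ⟂ z is a circle, so x, y appear only via x² + y².
3. Reading off the gridlines: it meets the z-axis at z = 1 (among the integer gridlines); a circular section at z = -2 has radius between 1 and 2.
4. The integer polynomial consistent with all of this is the stated p.

3*x^2 + 3*y^2 + 2*z - 2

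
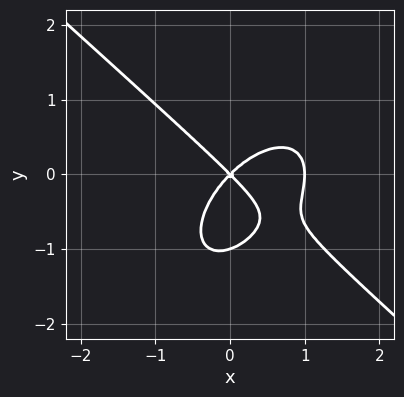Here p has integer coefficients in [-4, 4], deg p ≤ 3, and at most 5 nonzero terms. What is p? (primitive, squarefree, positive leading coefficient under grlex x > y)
First, degree: no degree-2 curve has this shape, so deg p = 3.
Then, checking where it meets the axes: the x-axis gridline crossings are at x ∈ {0, 1}; the y-axis gridline crossings are at y ∈ {-1, 0}.
Finally, putting this together gives p.

3*x^3 - x*y^2 + 3*y^3 - 3*x^2 + 3*y^2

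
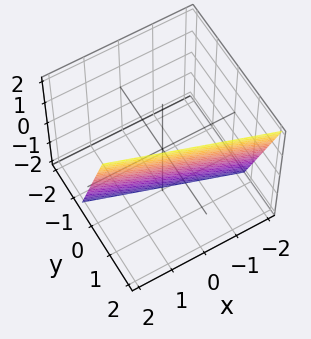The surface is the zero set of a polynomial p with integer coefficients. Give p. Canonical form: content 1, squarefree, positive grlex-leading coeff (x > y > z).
First, deg p = 1. Every cross-section is a straight line — this is a plane.
Next, reading off the gridlines: it crosses the x-axis at the gridline x = 2; it meets the z-axis at z = -2 (among the integer gridlines).
Finally, fitting integer coefficients to these (and the overall shape) gives p.

x + 3*y - z - 2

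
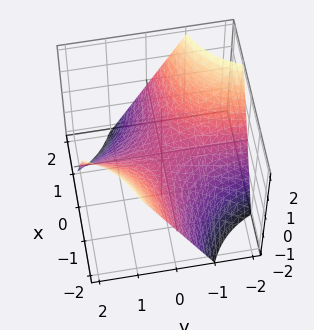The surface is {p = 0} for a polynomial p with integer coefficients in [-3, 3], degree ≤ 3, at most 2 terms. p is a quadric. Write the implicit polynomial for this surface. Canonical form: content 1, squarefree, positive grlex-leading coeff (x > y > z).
x*y + z

1. Degree: a saddle surface; a quadric, so deg p = 2.
2. Observable constraints: every point of the y-axis in the box is on the surface; it meets the z-axis at z = 0 (among the integer gridlines).
3. Putting this together gives p. Check: (2, 0, 0) on the x-axis lies on the surface, and p(2, 0, 0) = 0. ✓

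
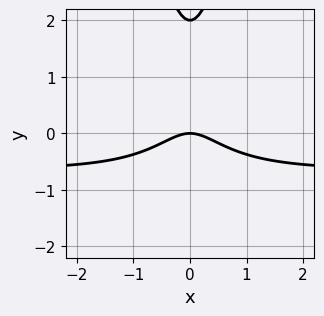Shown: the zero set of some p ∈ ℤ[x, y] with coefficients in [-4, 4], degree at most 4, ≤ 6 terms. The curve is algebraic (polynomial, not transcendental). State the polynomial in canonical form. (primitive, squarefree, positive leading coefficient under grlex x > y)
First, degree: the shape is more complex than any degree-2 curve, so deg p = 3.
Next, symmetries: it's symmetric under x → −x, forcing even powers of x.
Then, observable constraints: the y-axis gridline crossings are at y ∈ {0, 2}; it meets the x-axis at x = 0 (among the integer gridlines).
Finally, these observations pin down the coefficients.

3*x^2*y + 2*x^2 - y^2 + 2*y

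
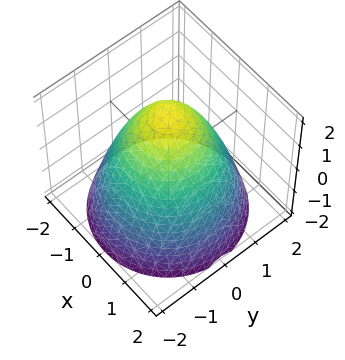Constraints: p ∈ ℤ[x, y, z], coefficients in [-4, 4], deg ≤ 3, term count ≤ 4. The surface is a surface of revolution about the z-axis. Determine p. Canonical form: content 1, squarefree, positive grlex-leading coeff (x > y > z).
x^2 + y^2 + z - 2

The degree is 2 — the shape is more complex than any degree-1 surface.
Symmetry: the surface is invariant under rotation about z: p = q(x² + y², z).
From the axis intercepts and sections: a circular section at z = 1 has radius exactly 1; it meets the z-axis at z = 2 (among the integer gridlines).
Matching integer coefficients to the picture gives p.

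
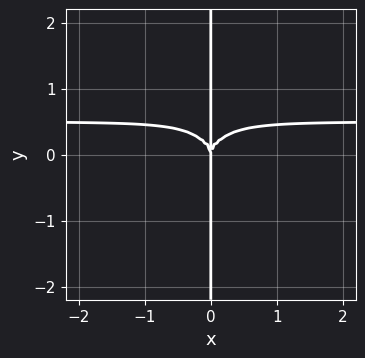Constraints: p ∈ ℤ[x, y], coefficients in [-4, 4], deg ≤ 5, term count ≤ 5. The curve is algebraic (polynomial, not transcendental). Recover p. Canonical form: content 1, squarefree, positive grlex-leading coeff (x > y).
2*x^3*y + x*y^3 - x^3

First, deg p = 4.
Then, against the integer gridlines: the visible y-axis segment lies entirely on the curve; it meets the x-axis at x = 0 (among the integer gridlines).
Finally, together with the visible shape, these determine p as stated.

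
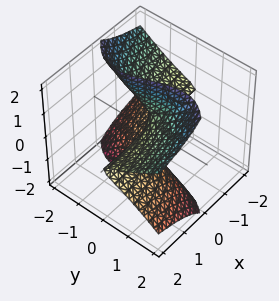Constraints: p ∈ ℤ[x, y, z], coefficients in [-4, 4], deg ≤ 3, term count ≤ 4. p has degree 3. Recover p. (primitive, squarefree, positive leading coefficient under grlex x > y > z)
First, deg p = 3. A generic line meets the surface in up to 3 points.
Then, from the visible intercepts: it meets the y-axis at y = 0 (among the integer gridlines); the visible x-axis segment lies entirely on the surface; the visible z-axis segment lies entirely on the surface.
Finally, matching integer coefficients to the picture gives p.

2*x*z^2 - y^3 + y*z^2 - y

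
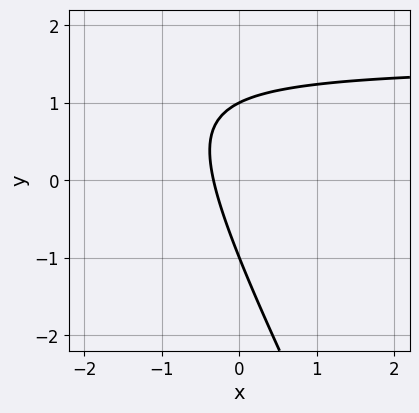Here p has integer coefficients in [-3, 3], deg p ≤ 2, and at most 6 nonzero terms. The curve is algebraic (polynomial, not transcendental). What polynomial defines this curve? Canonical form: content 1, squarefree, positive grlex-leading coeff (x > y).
(a) deg p = 2. No degree-1 curve has this shape.
(b) Checking where it meets the axes: among the integer gridlines, it crosses the y-axis at y ∈ {-1, 1}.
(c) Fitting integer coefficients to these (and the overall shape) gives p.

2*x*y + y^2 - 3*x - 1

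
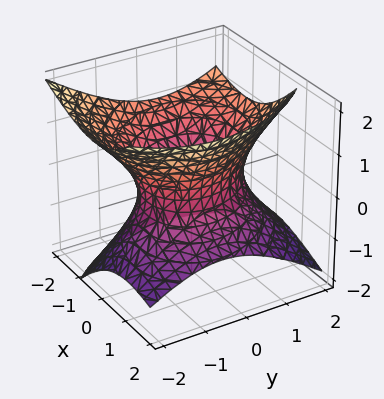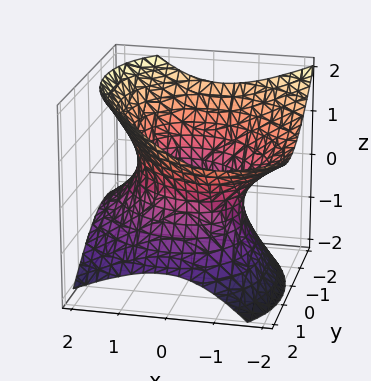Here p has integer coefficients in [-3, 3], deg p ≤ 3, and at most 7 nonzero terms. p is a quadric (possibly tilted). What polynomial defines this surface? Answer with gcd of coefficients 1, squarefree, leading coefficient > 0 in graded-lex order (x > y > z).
2*x^2 + x*y + 2*x*z + 2*y^2 - 3*z^2 - 3

deg p = 2. A generic line meets the surface in up to 2 points.
Checking where it meets the axes: the surface avoids every integer z-axis point in the box.
Fitting integer coefficients to these (and the overall shape) gives p.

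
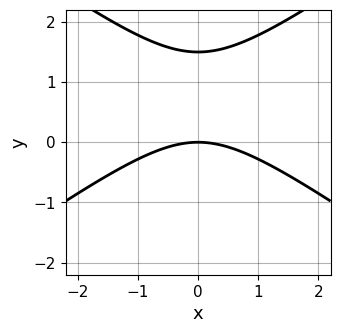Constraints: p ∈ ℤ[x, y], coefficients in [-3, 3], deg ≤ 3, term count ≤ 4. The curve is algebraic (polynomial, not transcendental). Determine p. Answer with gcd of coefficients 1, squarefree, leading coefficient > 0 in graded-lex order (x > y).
(a) deg p = 2.
(b) Symmetries: the x ↦ −x reflection is a symmetry, so x appears only in even powers.
(c) From the axis intercepts and sections: it meets the y-axis at y = 0 (among the integer gridlines); it crosses the x-axis at the gridline x = 0.
(d) Together with the visible shape, these determine p as stated.

x^2 - 2*y^2 + 3*y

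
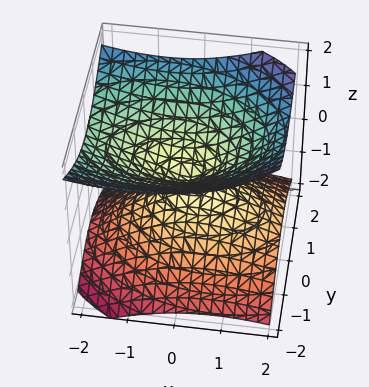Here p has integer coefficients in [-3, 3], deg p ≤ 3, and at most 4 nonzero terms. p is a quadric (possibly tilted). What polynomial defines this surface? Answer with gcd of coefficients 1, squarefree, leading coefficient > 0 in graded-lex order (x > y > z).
1. There are 2 components. They look like related sheets of one shape, so recover p as a whole.
2. The degree is 2 — a generic line meets the surface in up to 2 points.
3. Observable constraints: it crosses the x-axis at the gridline x = 0; it meets the z-axis at z = 0 (among the integer gridlines).
4. These observations pin down the coefficients.

x^2 + x*z + 2*y^2 - 3*z^2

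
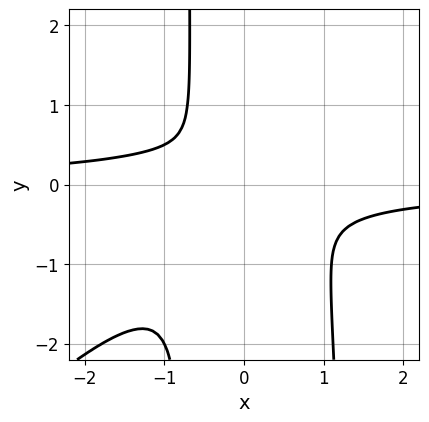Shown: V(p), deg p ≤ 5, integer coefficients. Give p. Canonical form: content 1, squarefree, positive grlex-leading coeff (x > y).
3*x^3*y - 3*x^2*y^2 + 2*x*y^2 + 2*x^2 + 3*y^2

First, degree: no degree-3 curve has this shape, so deg p = 4.
Finally, solving for integer coefficients yields p as stated.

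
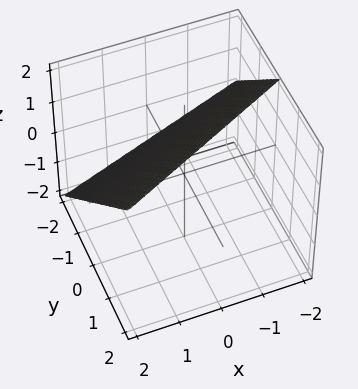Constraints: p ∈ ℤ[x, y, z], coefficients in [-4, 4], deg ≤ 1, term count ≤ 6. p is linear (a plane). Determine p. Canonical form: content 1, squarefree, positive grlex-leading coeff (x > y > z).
x - 2*y + 2*z - 2

1. Degree: the surface is flat (a plane), so deg p = 1.
2. Observable constraints: it meets the y-axis at y = -1 (among the integer gridlines); it crosses the x-axis at the gridline x = 2.
3. These observations pin down the coefficients.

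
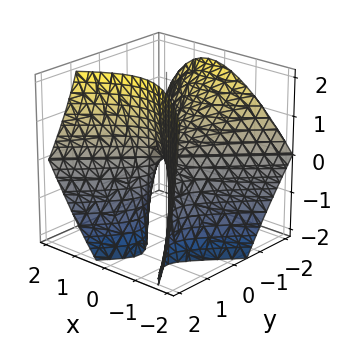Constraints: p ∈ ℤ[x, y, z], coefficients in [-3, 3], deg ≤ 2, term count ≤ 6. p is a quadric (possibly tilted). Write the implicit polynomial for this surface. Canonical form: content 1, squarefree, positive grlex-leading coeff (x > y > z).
First, deg p = 2. The shape is more complex than any degree-1 surface.
Next, against the integer gridlines: one z-axis crossing is at z = 0; one x-axis crossing is at x = 0.
Finally, together with the visible shape, these determine p as stated.

2*x^2 - x*z - 2*y^2 - 2*y*z + z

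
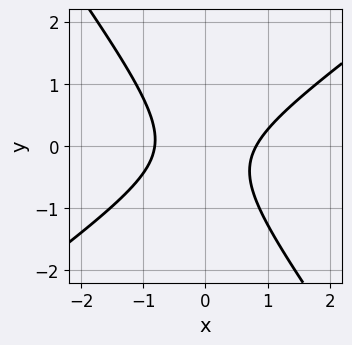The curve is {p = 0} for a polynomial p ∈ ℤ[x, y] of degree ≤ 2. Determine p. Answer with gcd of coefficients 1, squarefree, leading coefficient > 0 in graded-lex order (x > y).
3*x^2 - 2*x*y - 3*y^2 - y - 2

(a) Degree: the shape is more complex than any degree-1 curve, so deg p = 2.
(b) Against the integer gridlines: no y-intercept at any integer in the box.
(c) The integer polynomial consistent with all of this is the stated p.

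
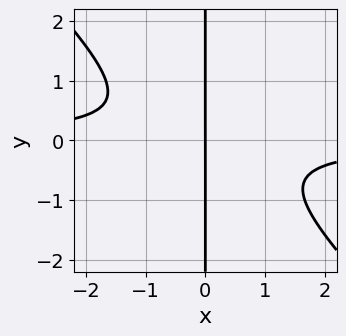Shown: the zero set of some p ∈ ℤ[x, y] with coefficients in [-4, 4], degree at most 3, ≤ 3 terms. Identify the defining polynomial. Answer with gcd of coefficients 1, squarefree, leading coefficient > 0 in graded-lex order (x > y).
First, the degree is 3 — the shape is more complex than any degree-2 curve.
Then, against the integer gridlines: the visible y-axis segment lies entirely on the curve; it crosses the x-axis at the gridline x = 0.
Finally, solving for integer coefficients yields p as stated.

3*x^2*y + 3*x*y^2 + 2*x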